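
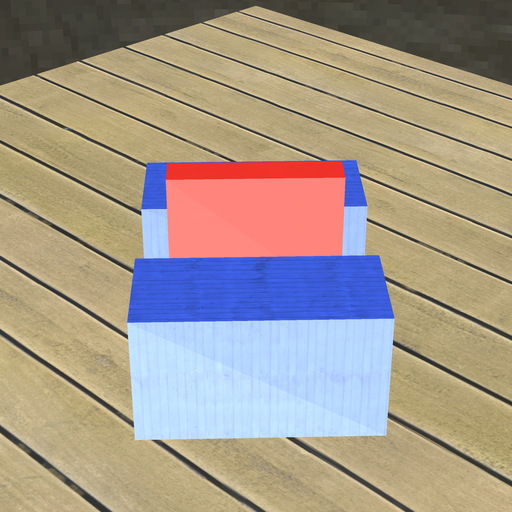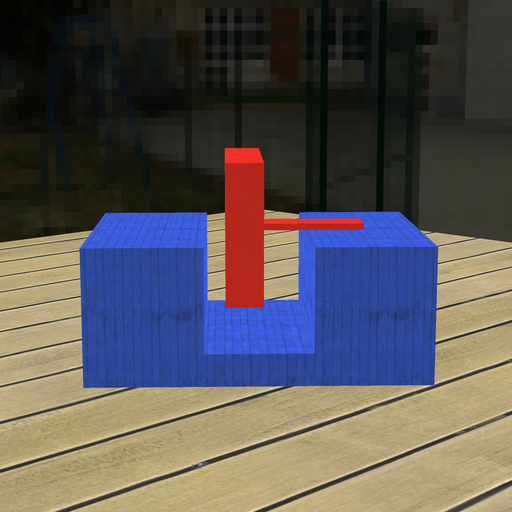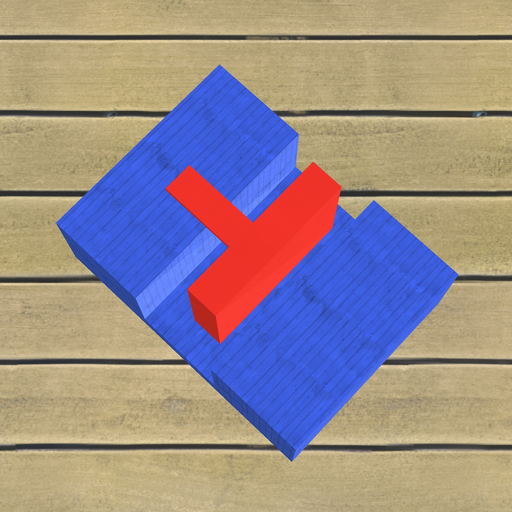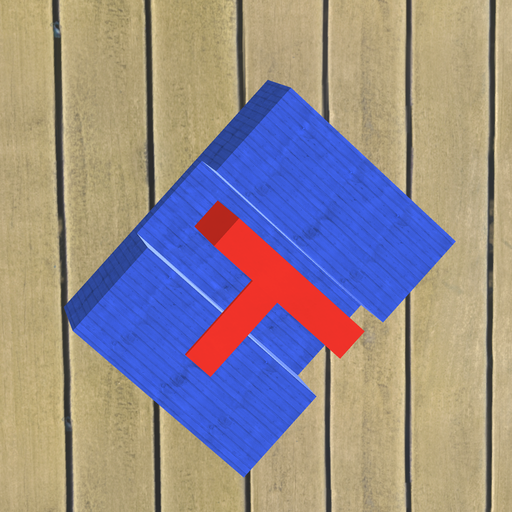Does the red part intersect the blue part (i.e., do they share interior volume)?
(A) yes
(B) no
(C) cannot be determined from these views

(B) no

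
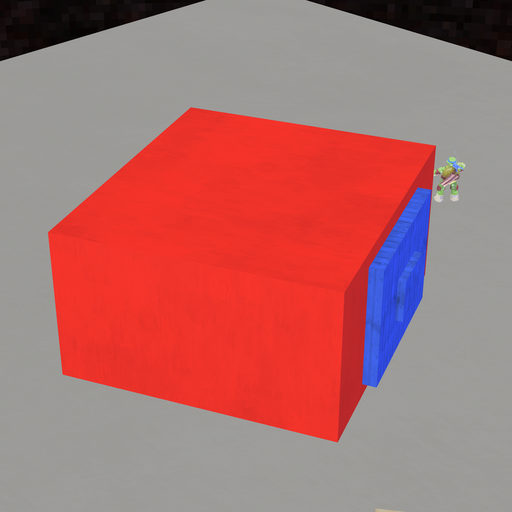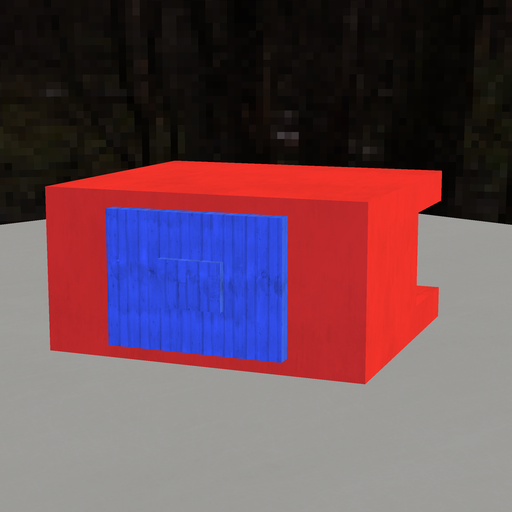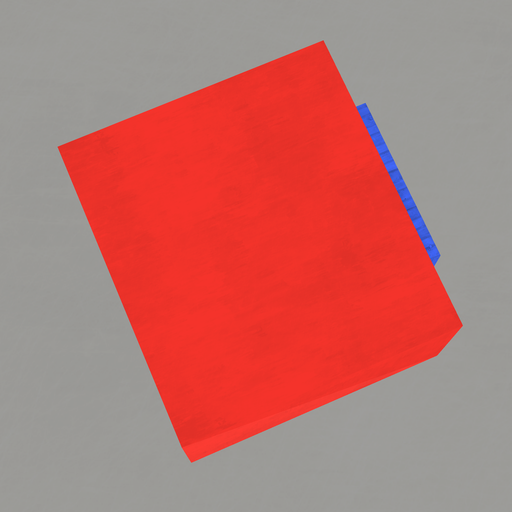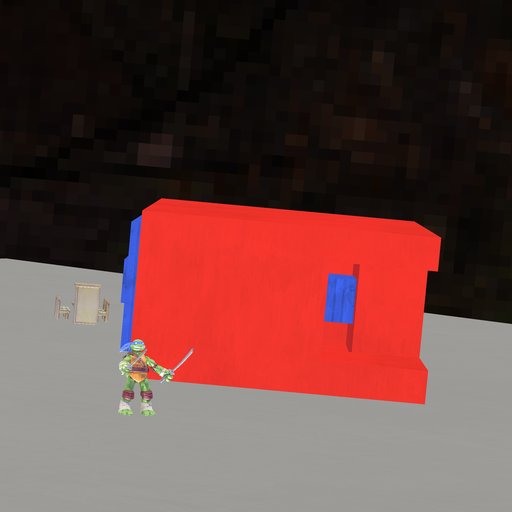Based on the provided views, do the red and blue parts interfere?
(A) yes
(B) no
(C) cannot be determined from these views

(A) yes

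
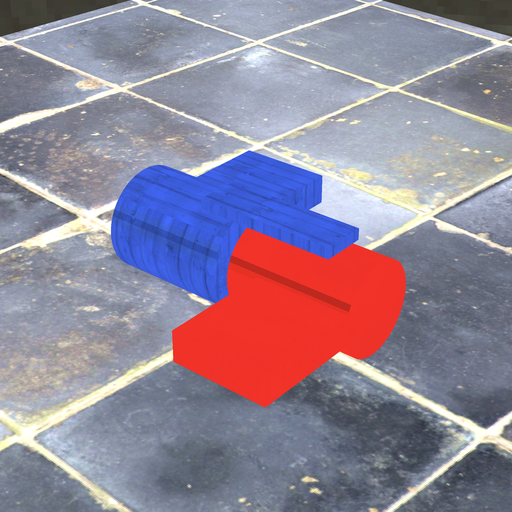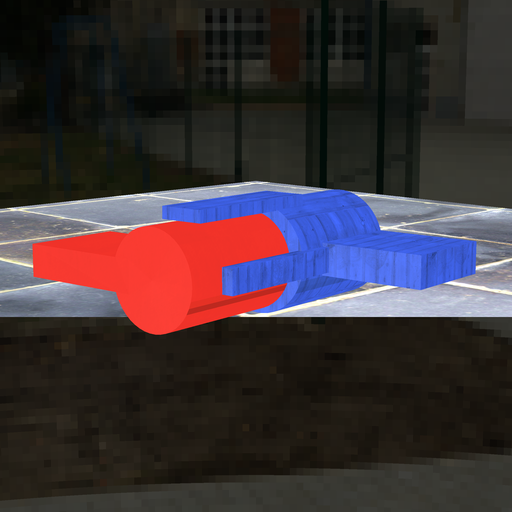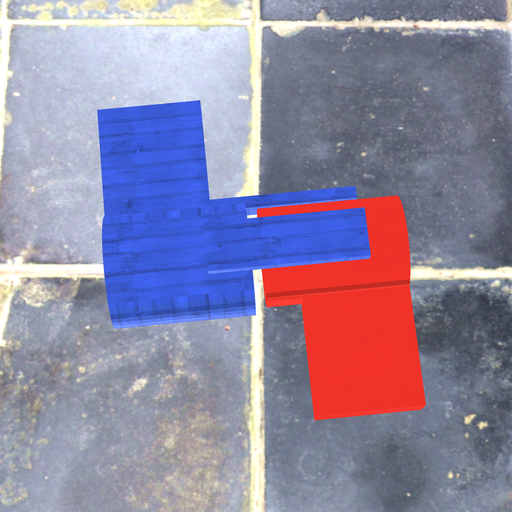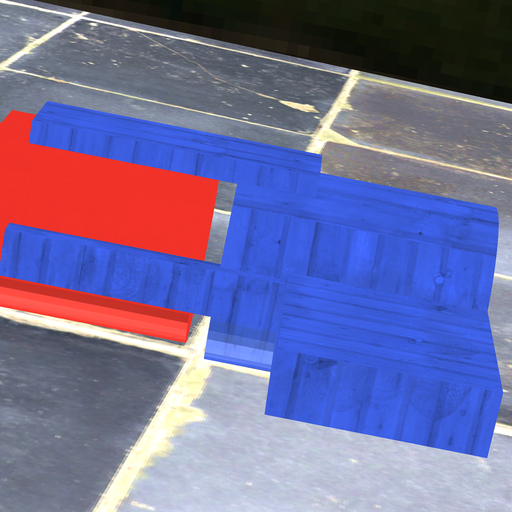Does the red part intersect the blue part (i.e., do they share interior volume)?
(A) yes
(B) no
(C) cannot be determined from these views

(B) no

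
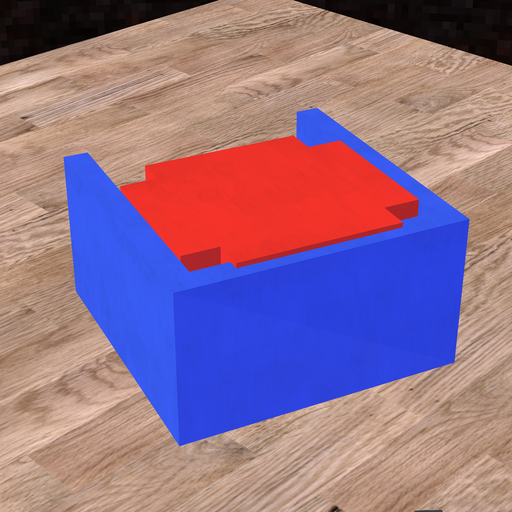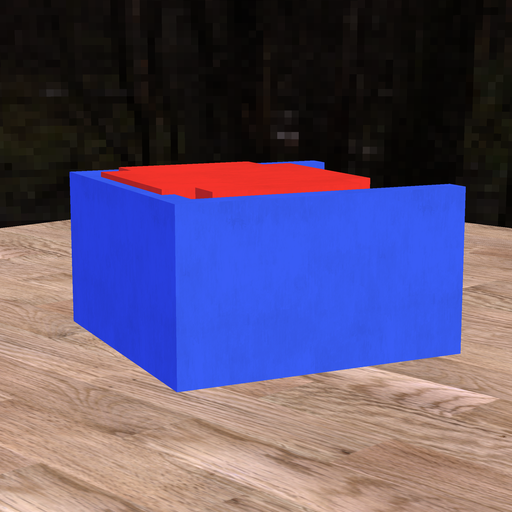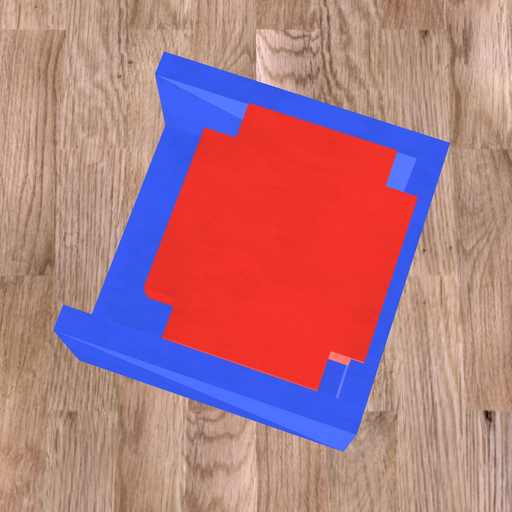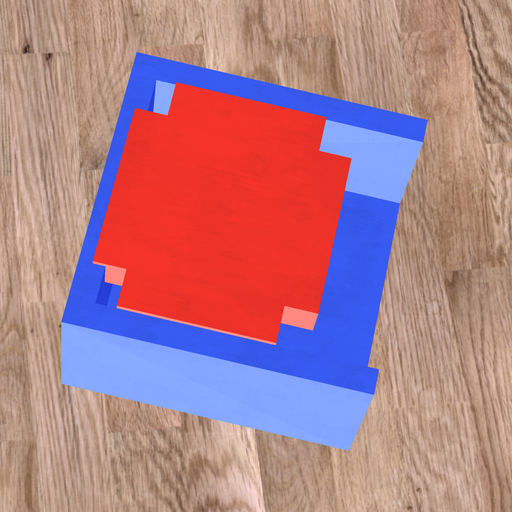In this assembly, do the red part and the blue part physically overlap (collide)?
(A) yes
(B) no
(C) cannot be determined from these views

(A) yes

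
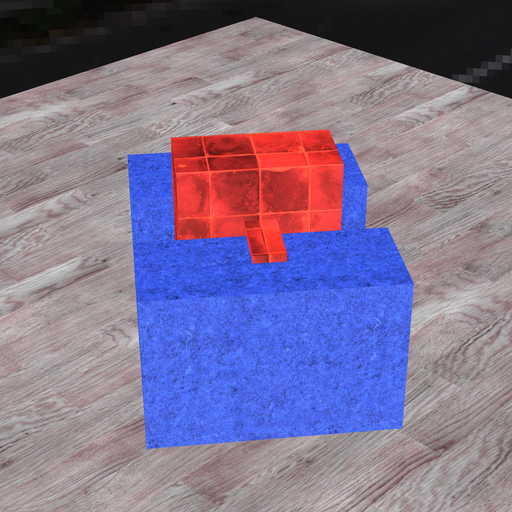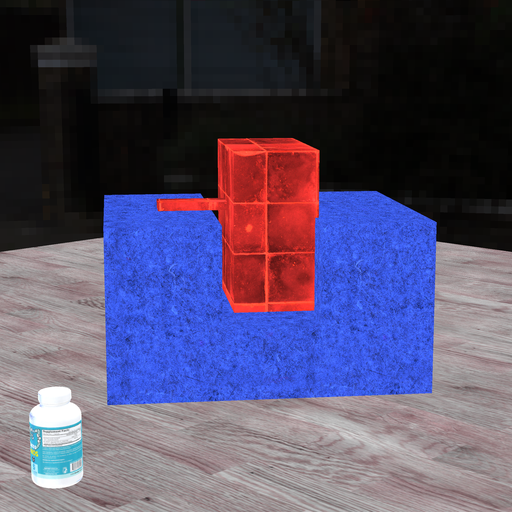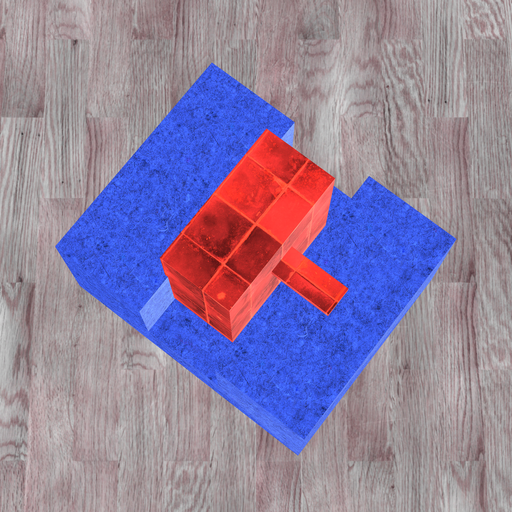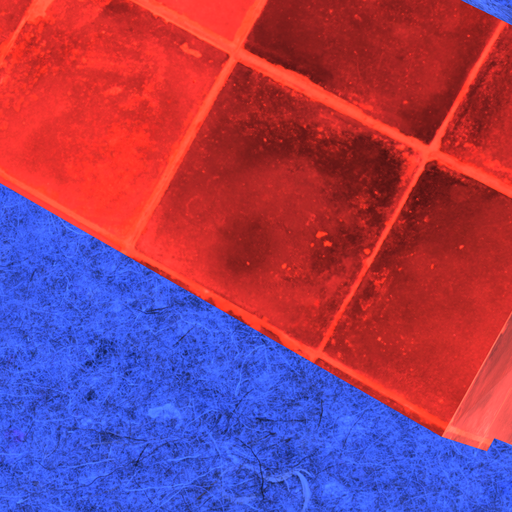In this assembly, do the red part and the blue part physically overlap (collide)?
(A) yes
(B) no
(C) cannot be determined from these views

(A) yes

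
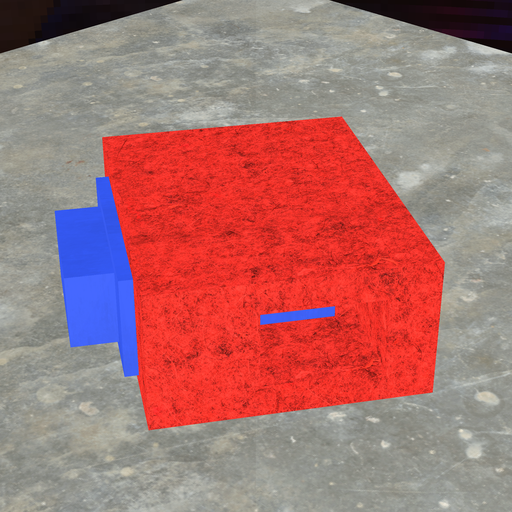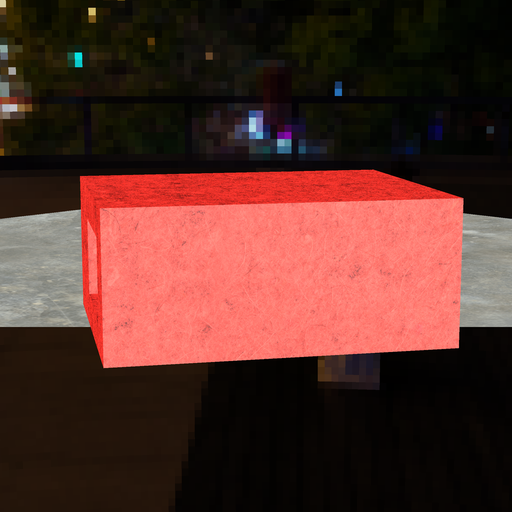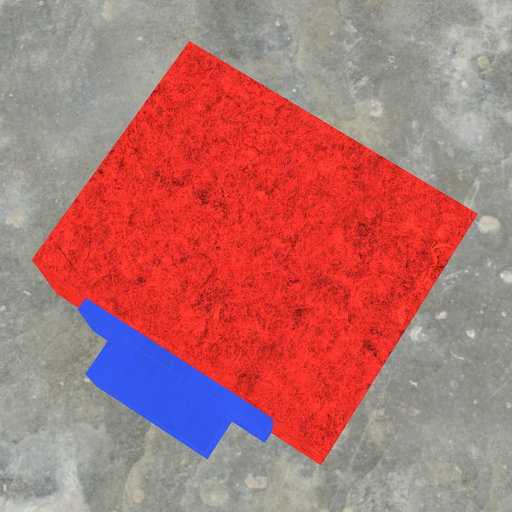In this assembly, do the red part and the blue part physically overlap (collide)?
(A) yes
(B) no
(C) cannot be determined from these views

(C) cannot be determined from these views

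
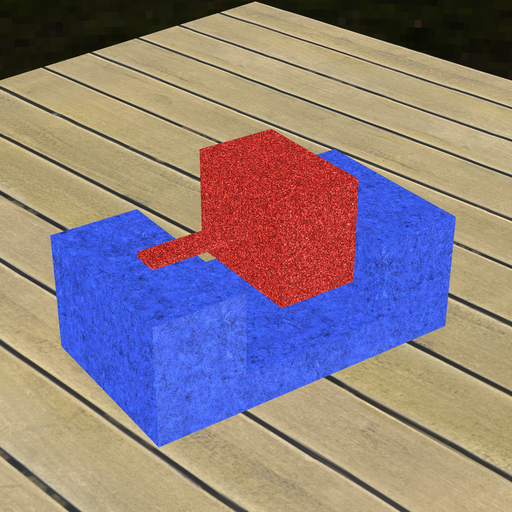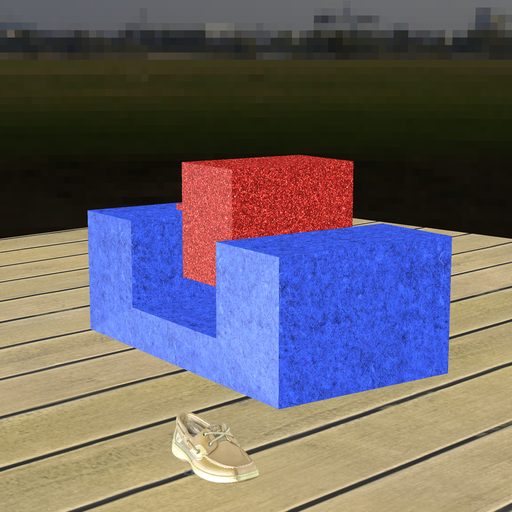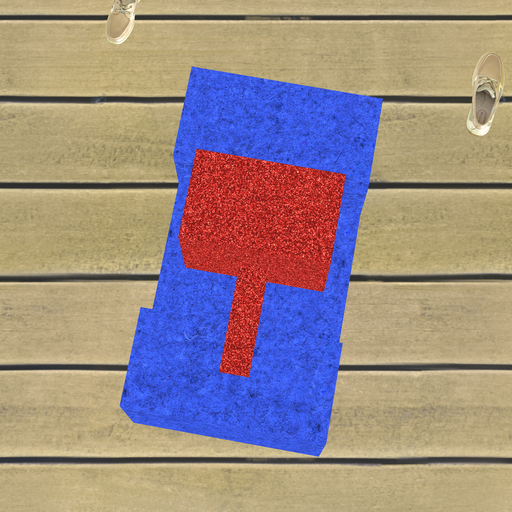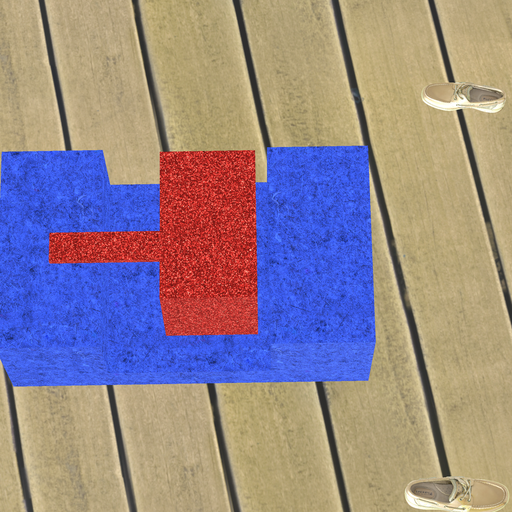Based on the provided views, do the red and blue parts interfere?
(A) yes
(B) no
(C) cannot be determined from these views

(B) no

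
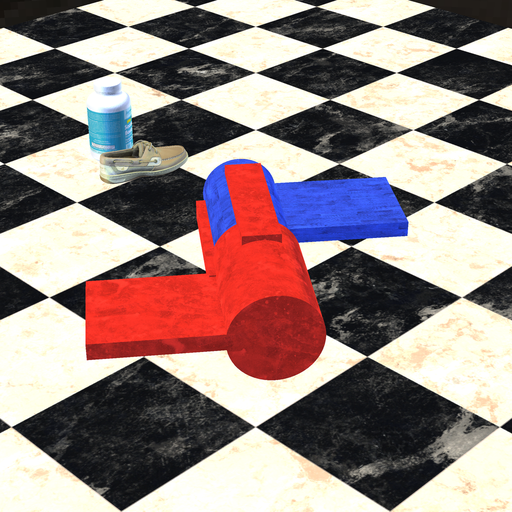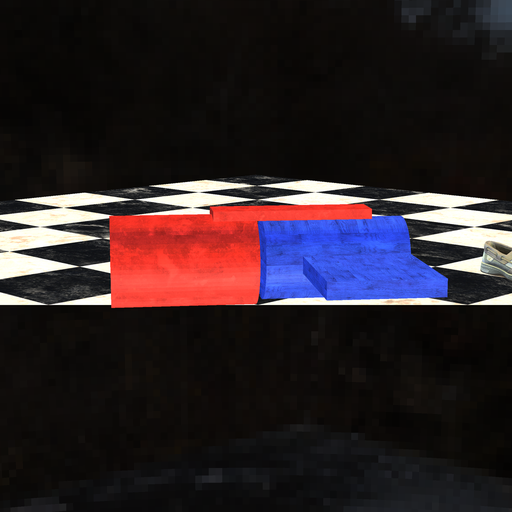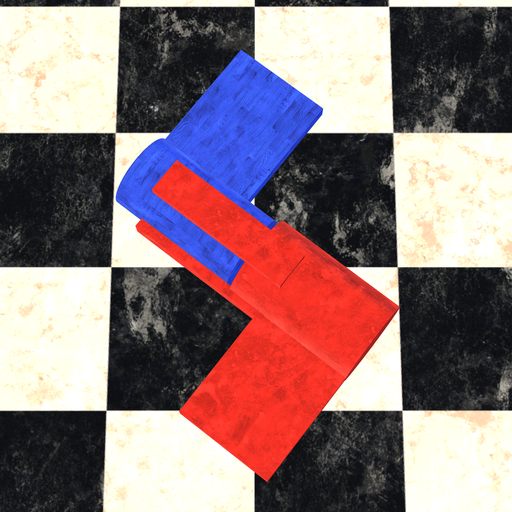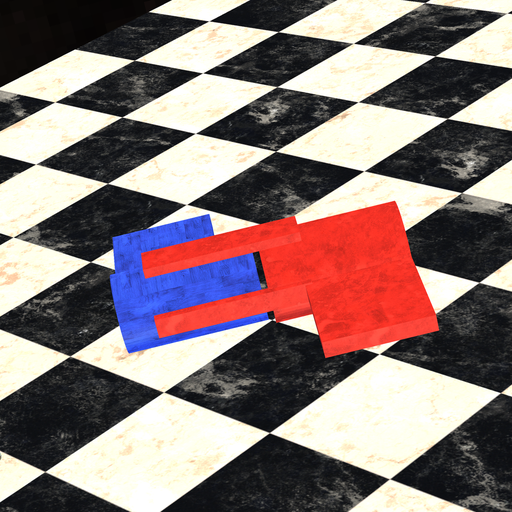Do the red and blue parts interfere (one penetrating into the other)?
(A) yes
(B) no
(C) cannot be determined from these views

(B) no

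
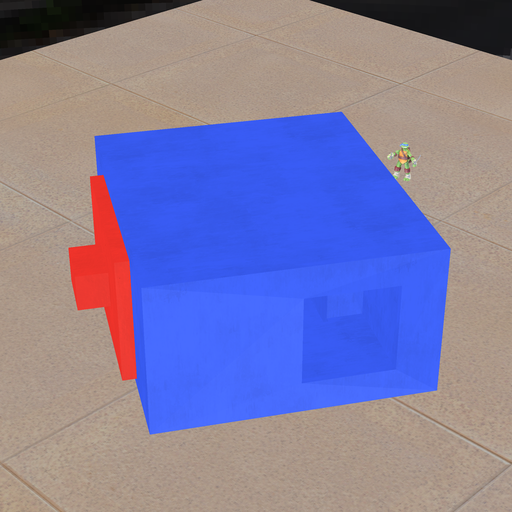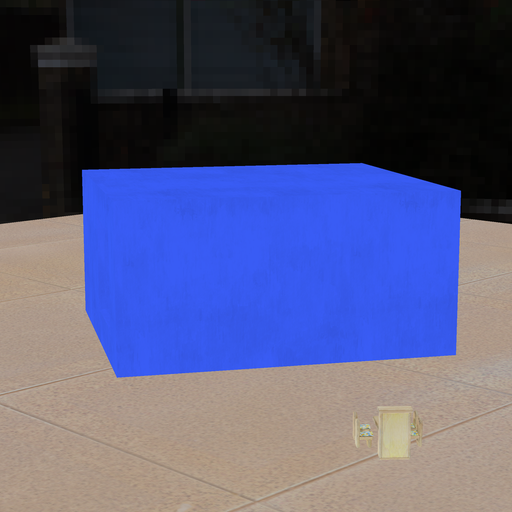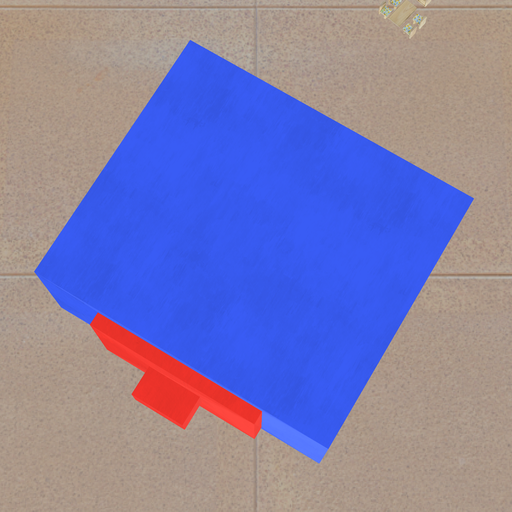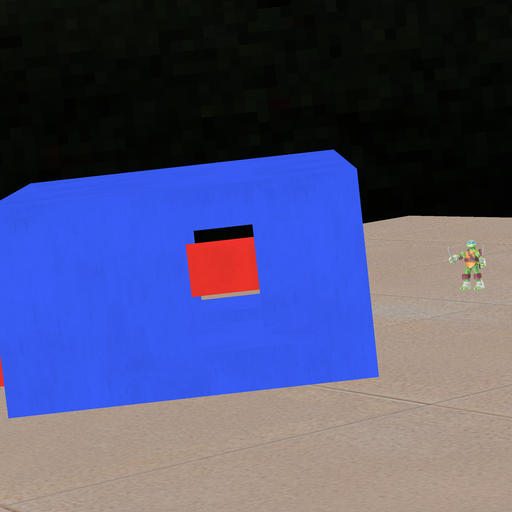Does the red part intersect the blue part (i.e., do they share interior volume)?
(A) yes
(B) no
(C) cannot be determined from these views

(A) yes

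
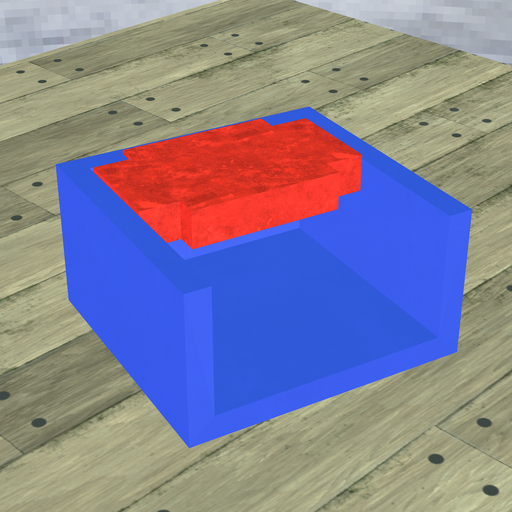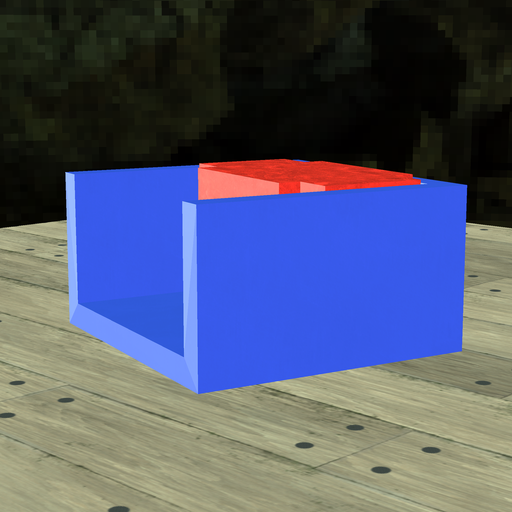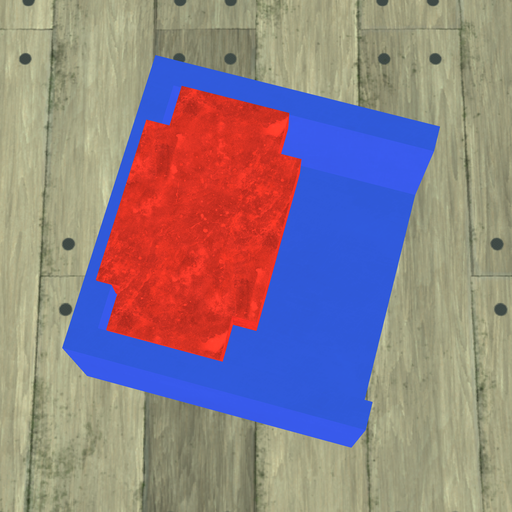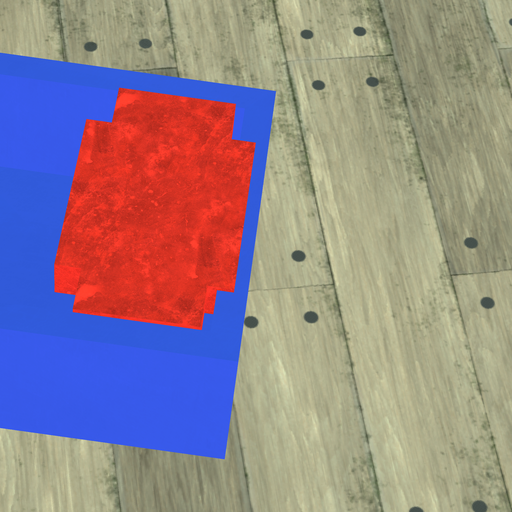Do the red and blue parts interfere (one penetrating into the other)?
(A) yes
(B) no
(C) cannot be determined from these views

(A) yes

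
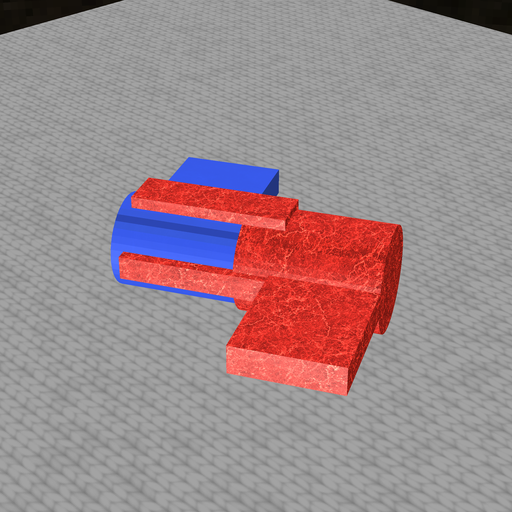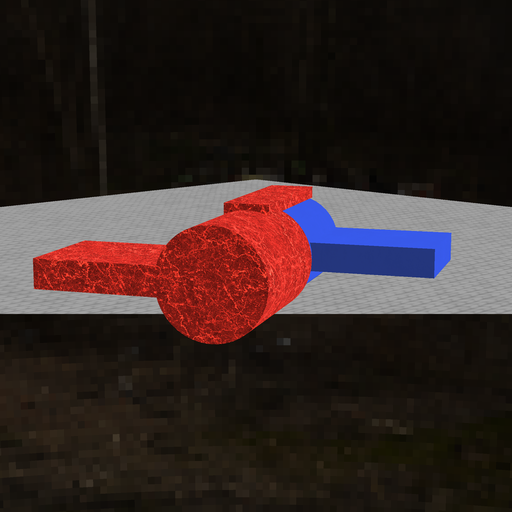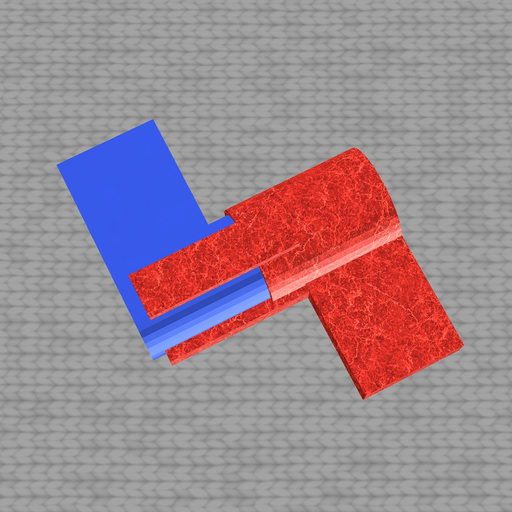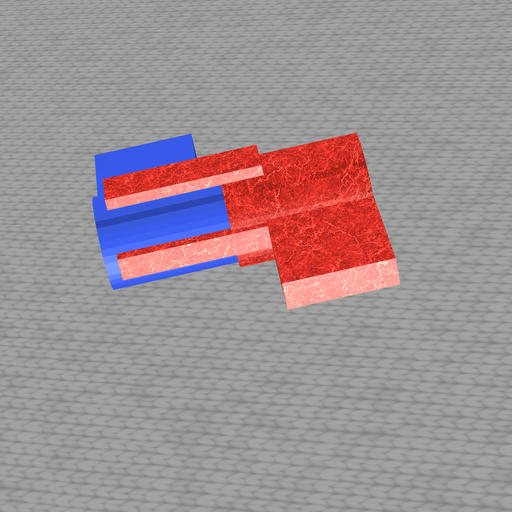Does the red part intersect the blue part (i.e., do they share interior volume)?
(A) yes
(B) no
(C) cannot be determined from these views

(A) yes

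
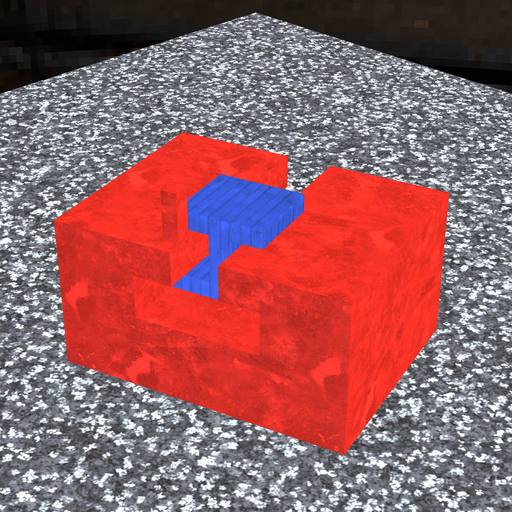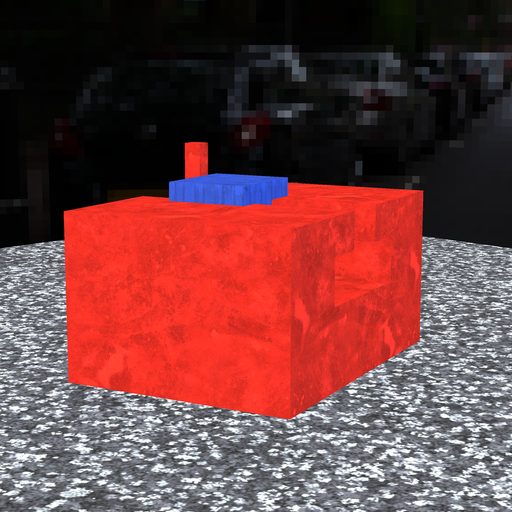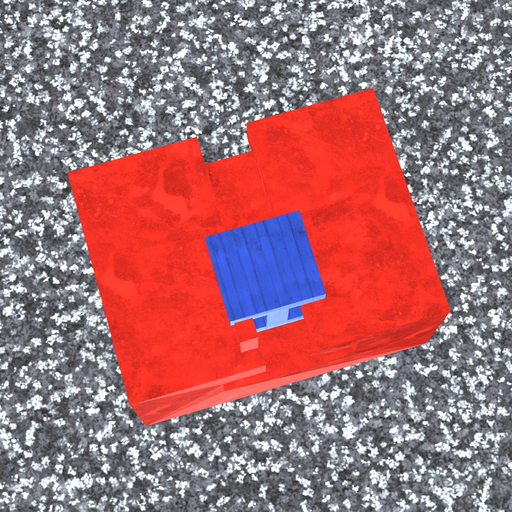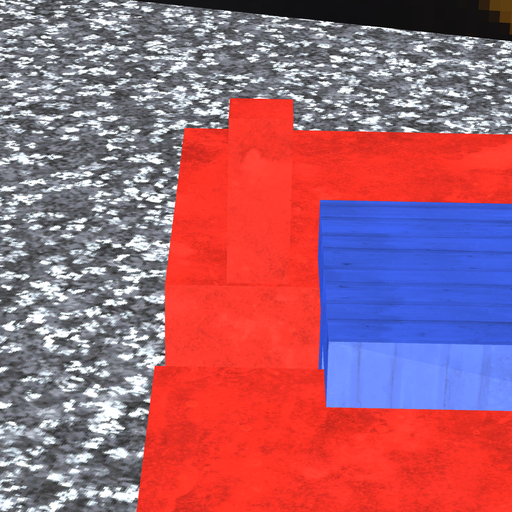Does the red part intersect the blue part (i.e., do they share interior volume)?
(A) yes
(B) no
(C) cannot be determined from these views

(B) no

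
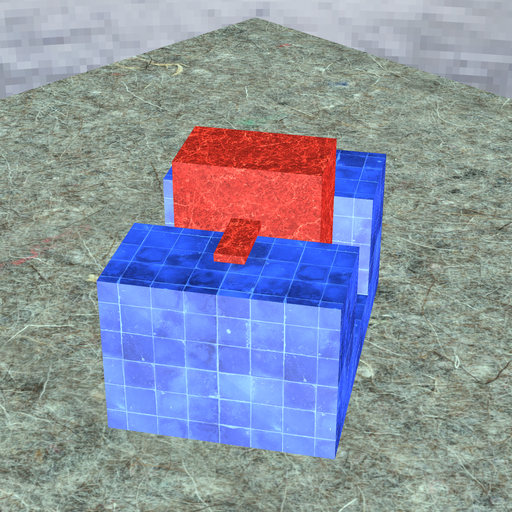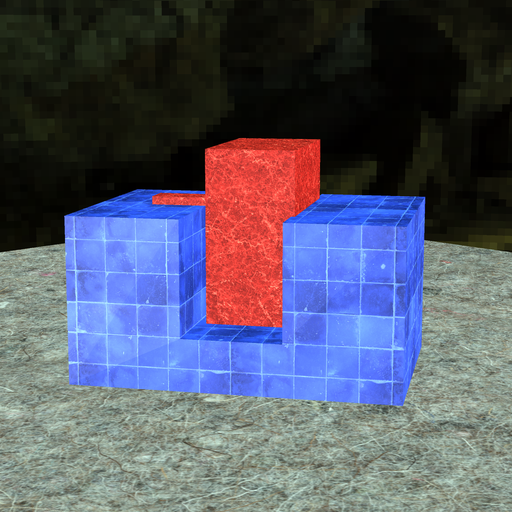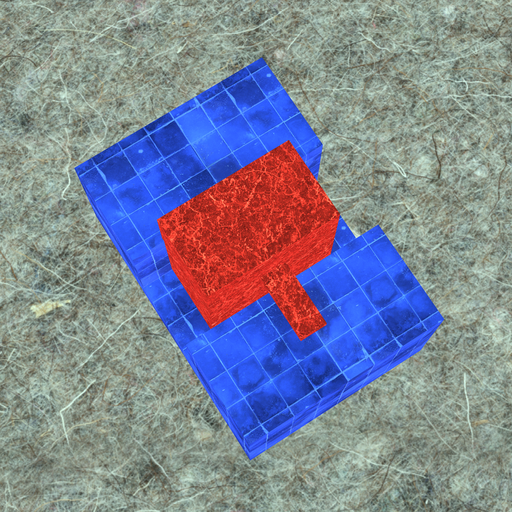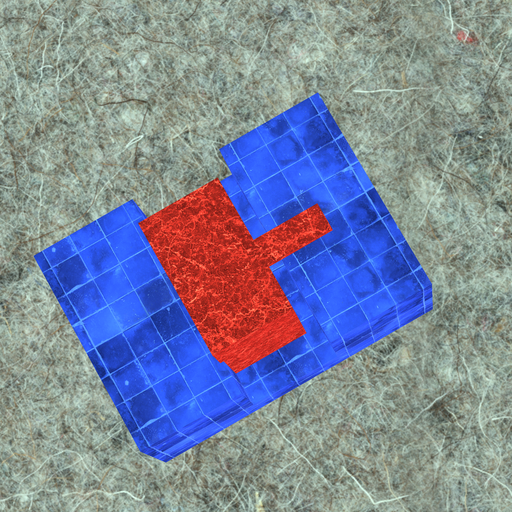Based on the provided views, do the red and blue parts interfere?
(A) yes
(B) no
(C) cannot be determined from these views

(A) yes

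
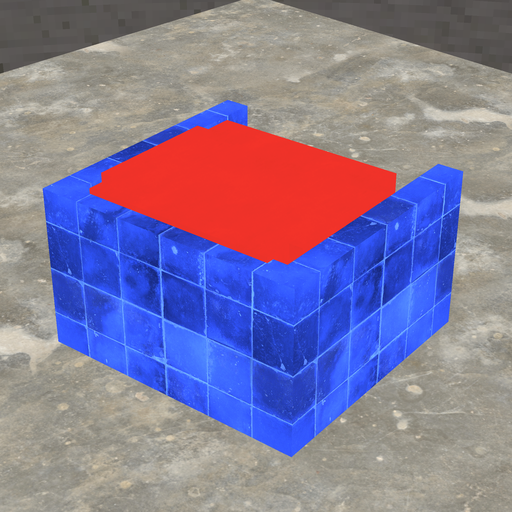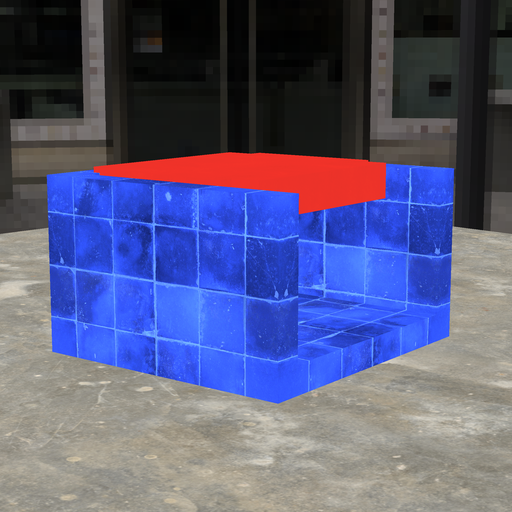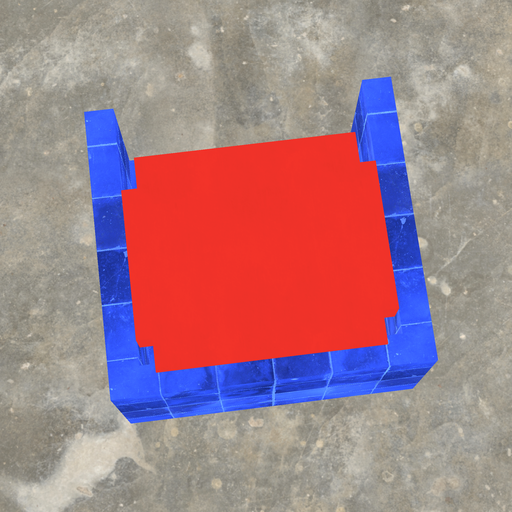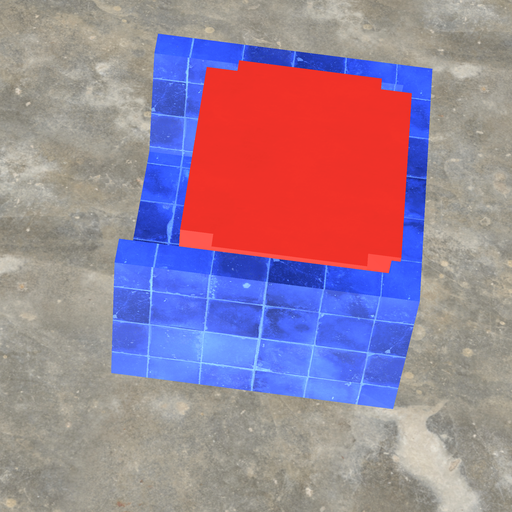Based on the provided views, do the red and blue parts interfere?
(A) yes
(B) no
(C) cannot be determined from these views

(A) yes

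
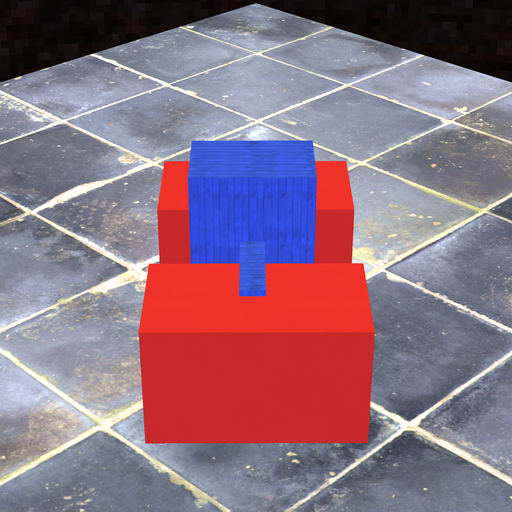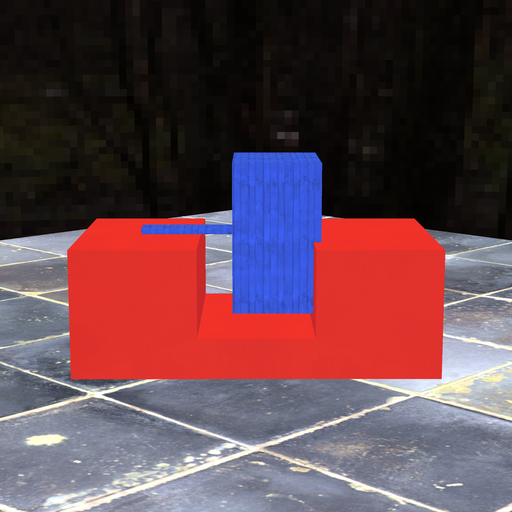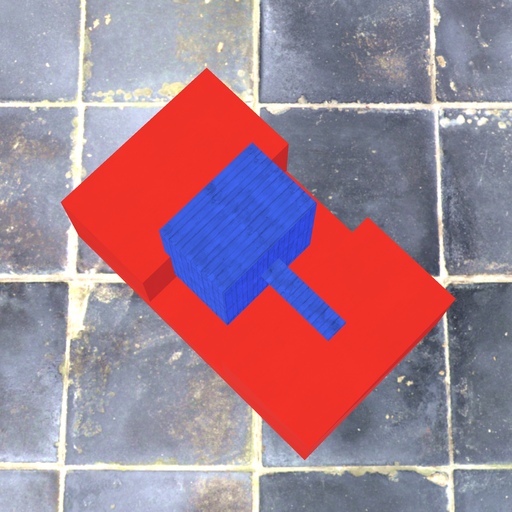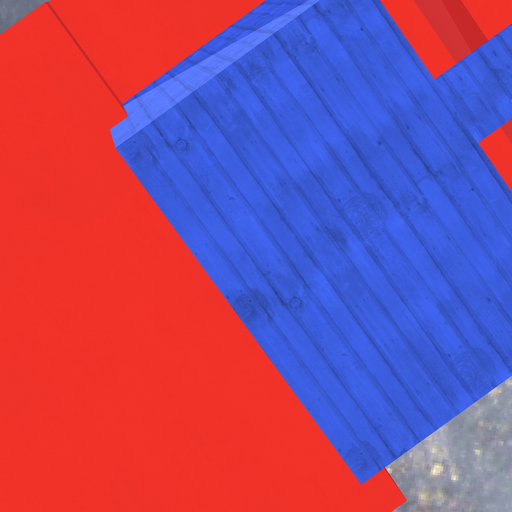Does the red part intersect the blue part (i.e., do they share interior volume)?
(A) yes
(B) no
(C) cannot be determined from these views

(A) yes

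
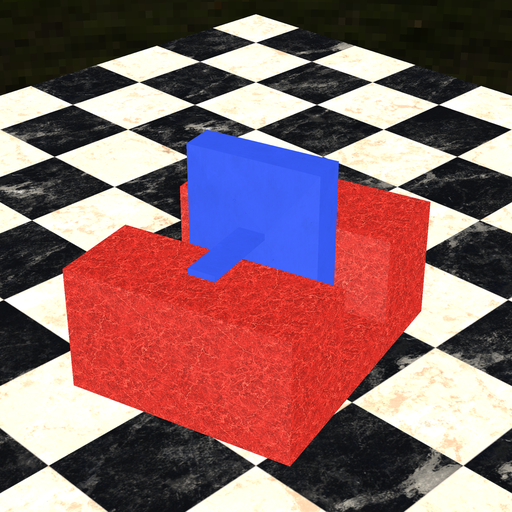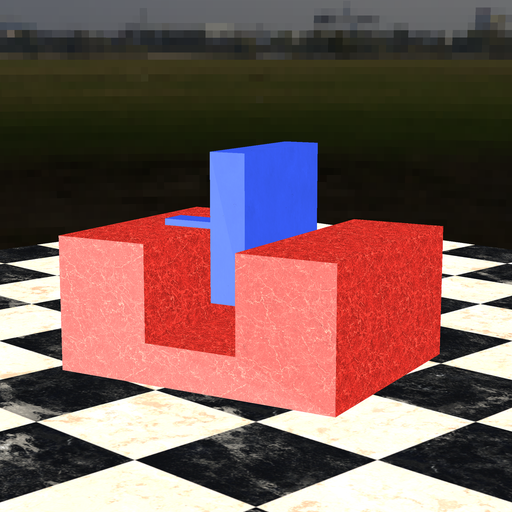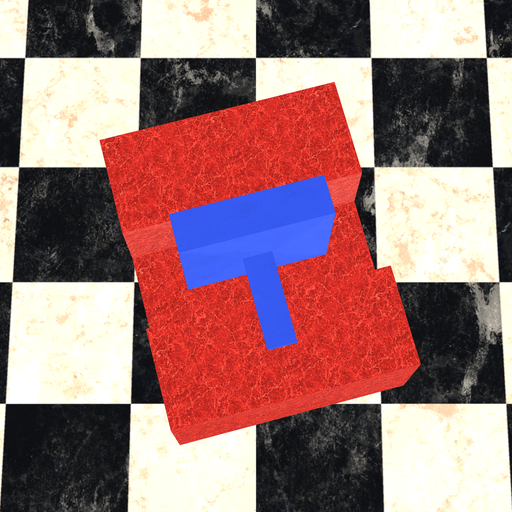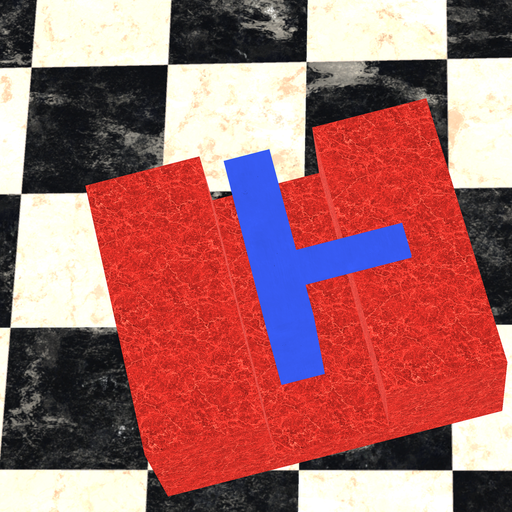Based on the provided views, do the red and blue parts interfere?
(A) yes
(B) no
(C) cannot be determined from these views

(B) no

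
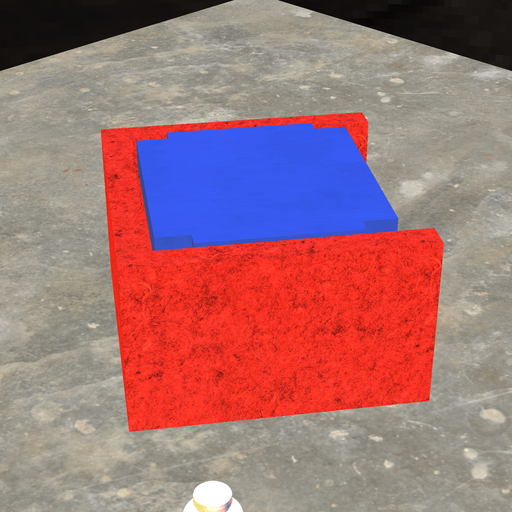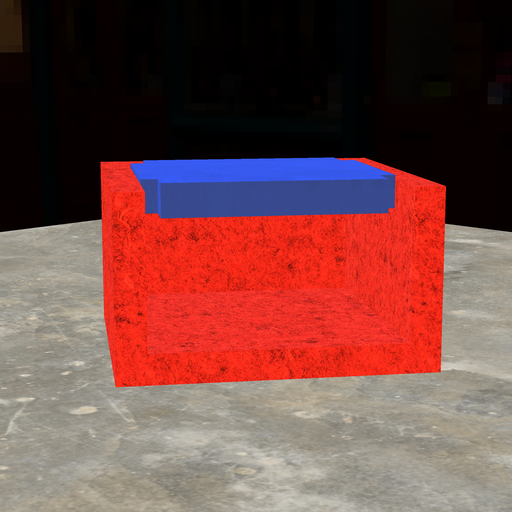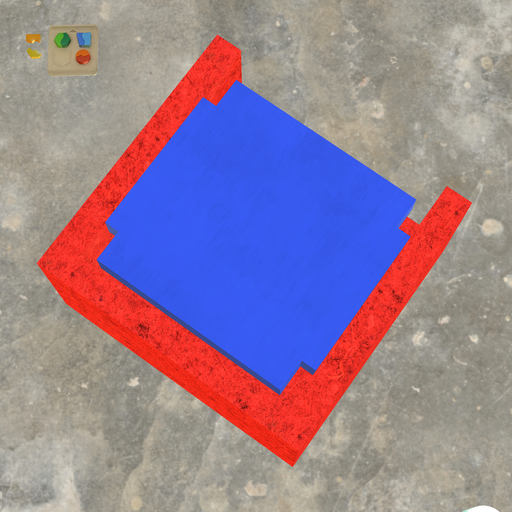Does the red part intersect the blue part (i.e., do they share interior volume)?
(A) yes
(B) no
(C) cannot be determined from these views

(B) no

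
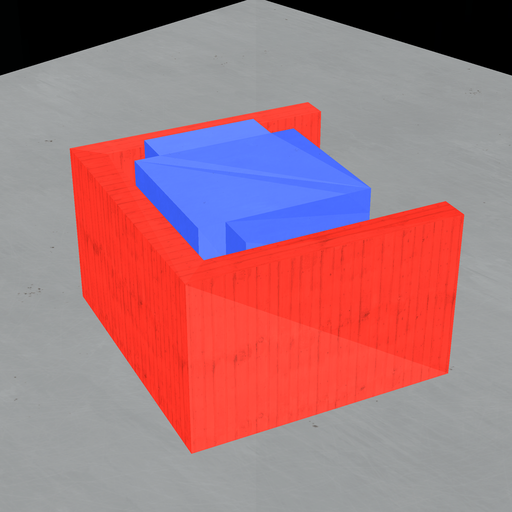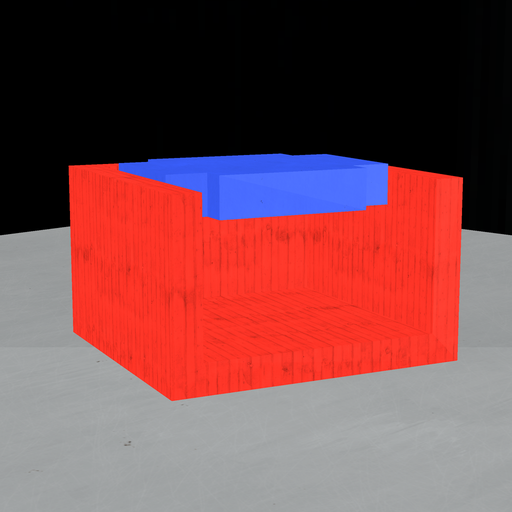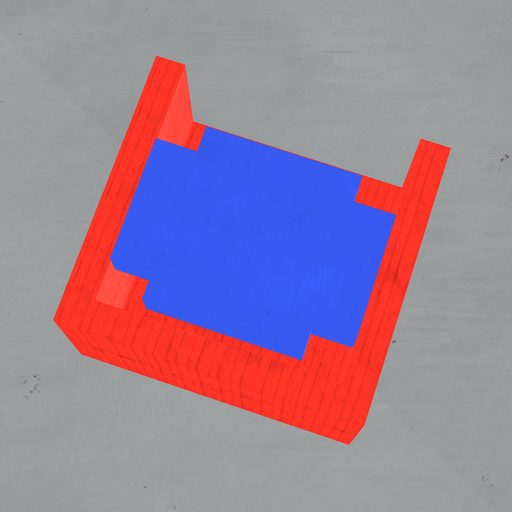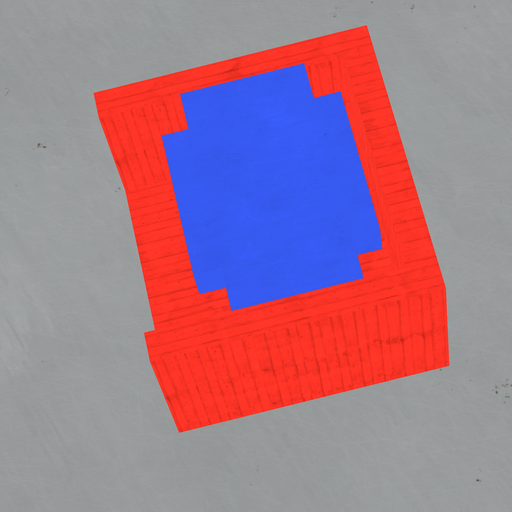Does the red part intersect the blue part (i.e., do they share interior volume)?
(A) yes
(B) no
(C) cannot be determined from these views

(B) no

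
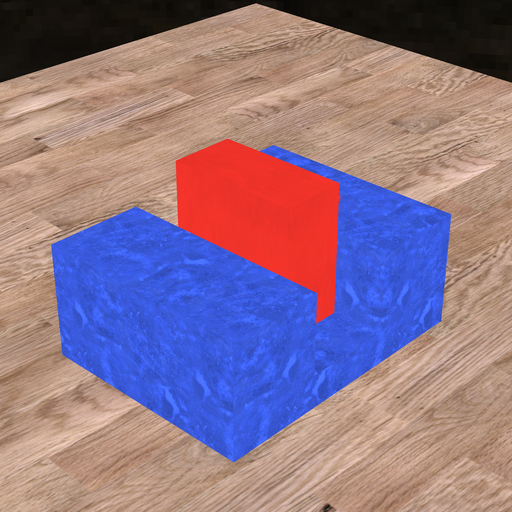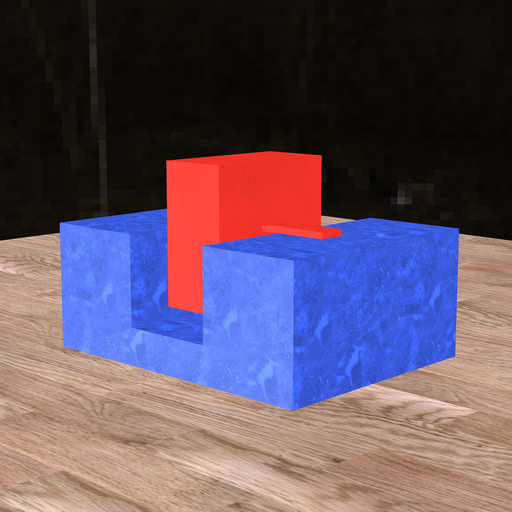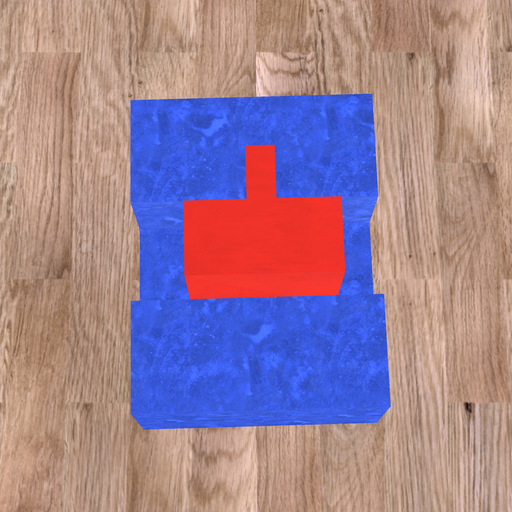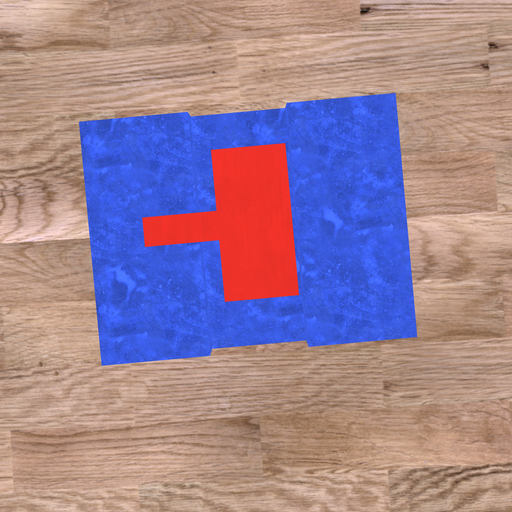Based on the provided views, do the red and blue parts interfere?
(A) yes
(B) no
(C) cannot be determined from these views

(B) no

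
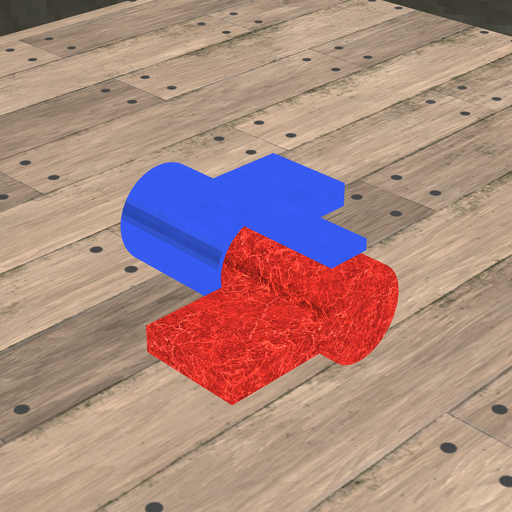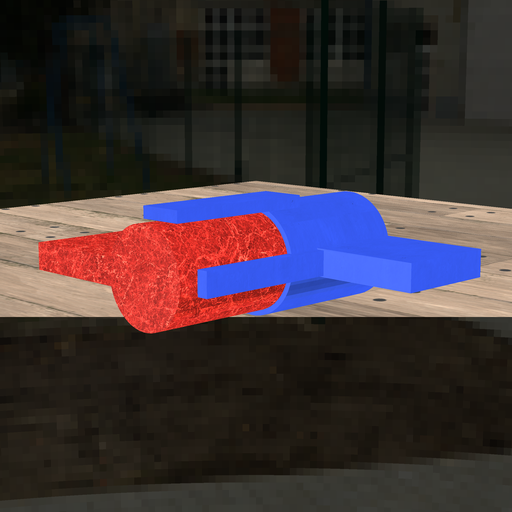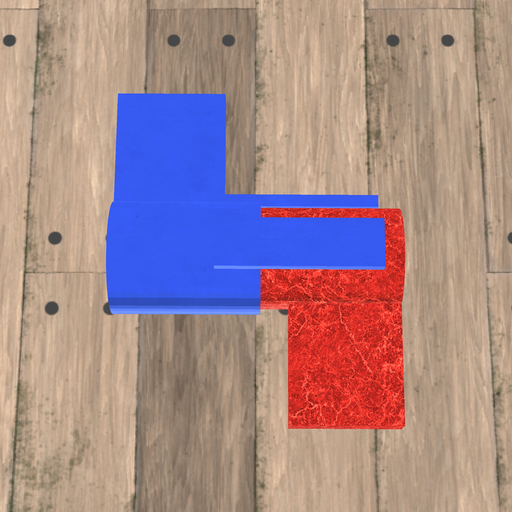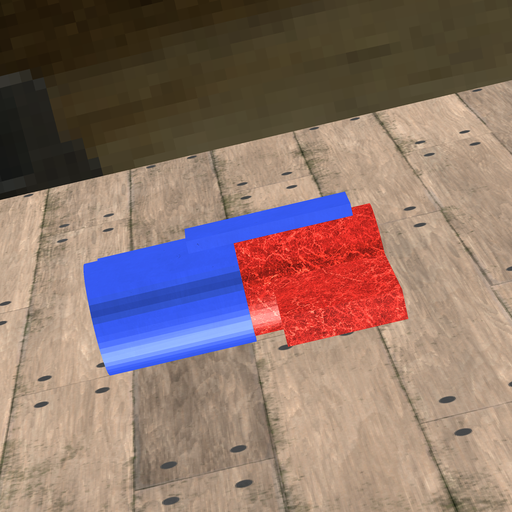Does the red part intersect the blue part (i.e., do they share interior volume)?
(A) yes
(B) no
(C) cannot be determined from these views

(A) yes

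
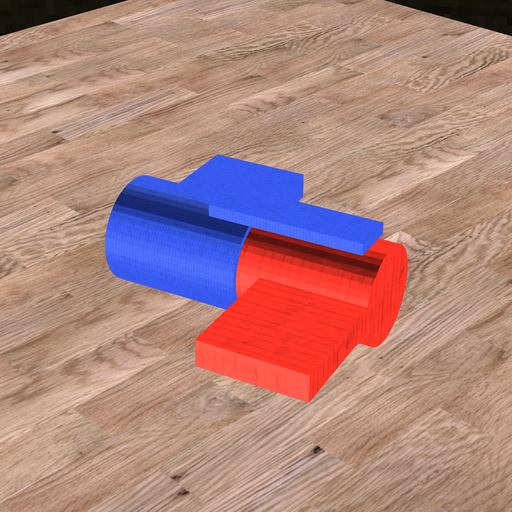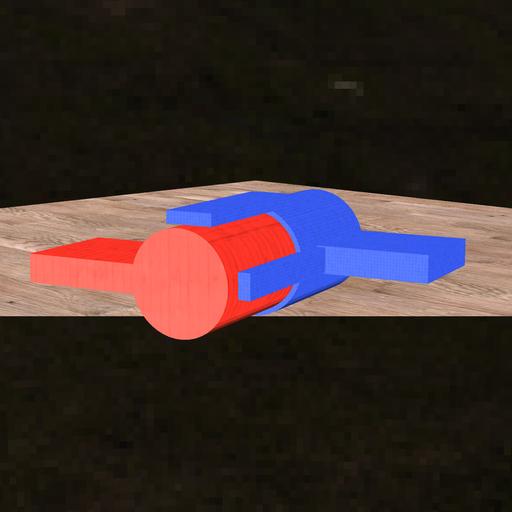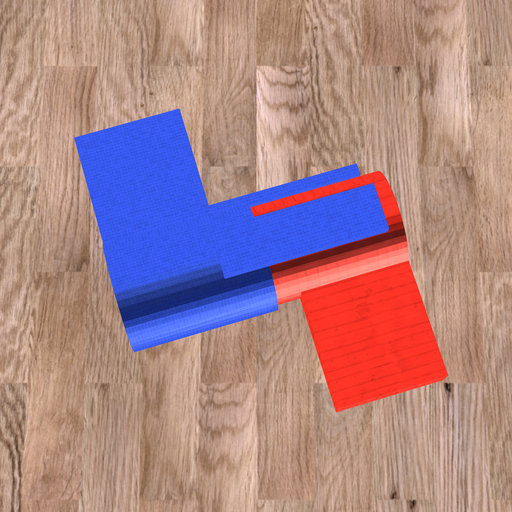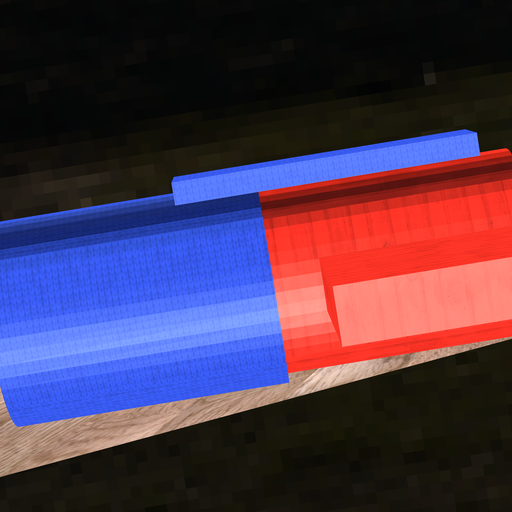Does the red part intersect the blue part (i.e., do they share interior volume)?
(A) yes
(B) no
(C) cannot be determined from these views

(A) yes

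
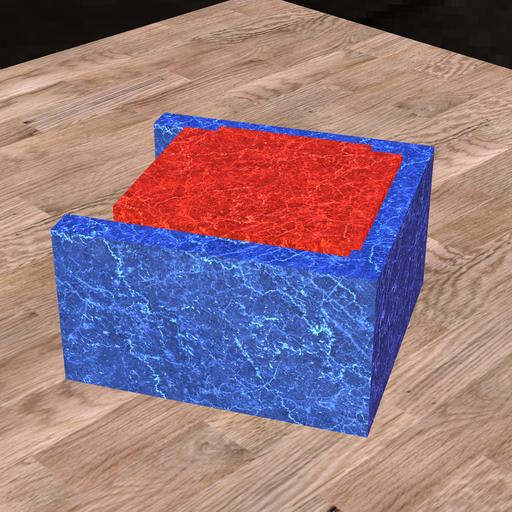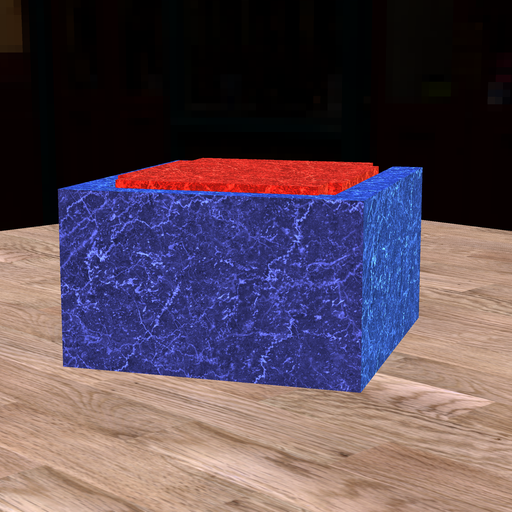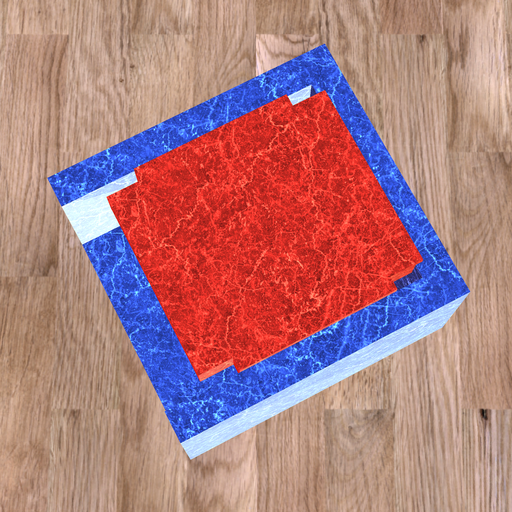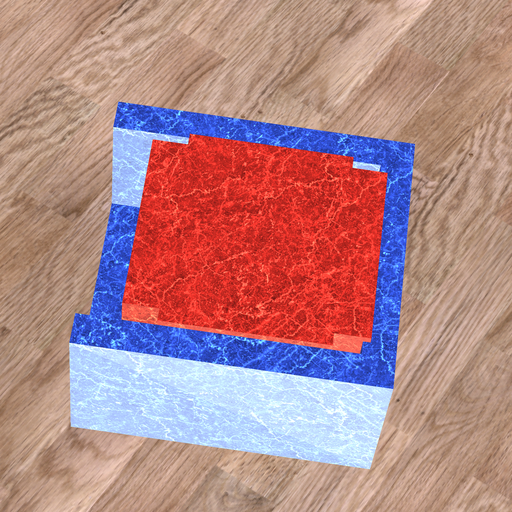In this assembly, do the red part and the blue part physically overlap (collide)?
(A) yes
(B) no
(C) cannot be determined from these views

(A) yes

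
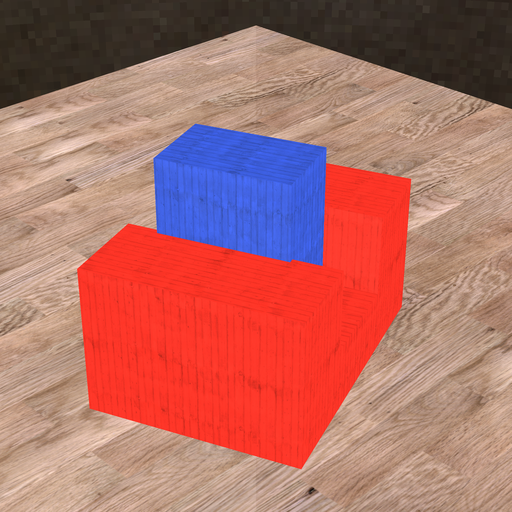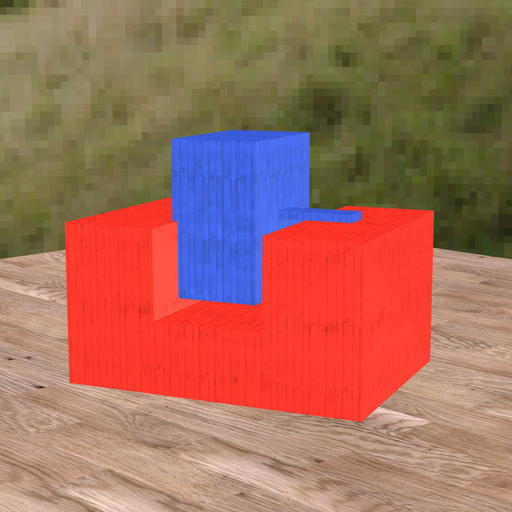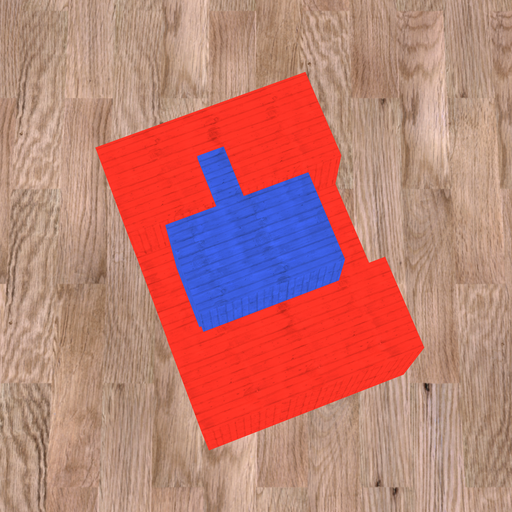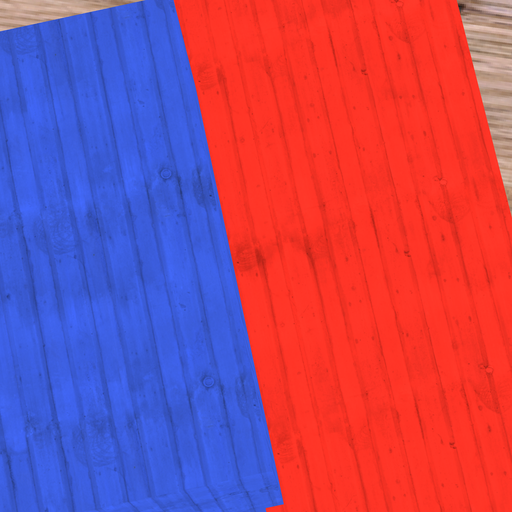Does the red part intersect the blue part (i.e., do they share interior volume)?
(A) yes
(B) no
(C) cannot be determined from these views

(A) yes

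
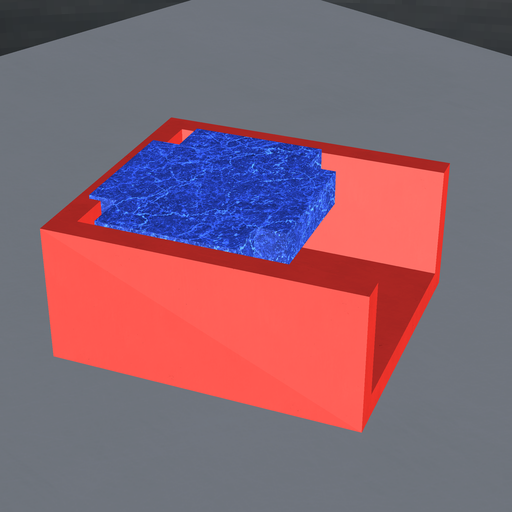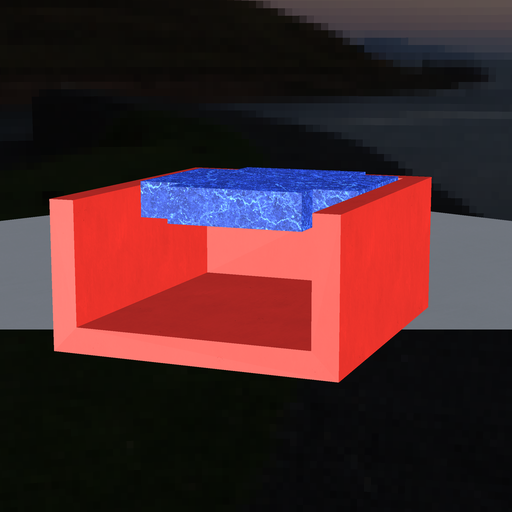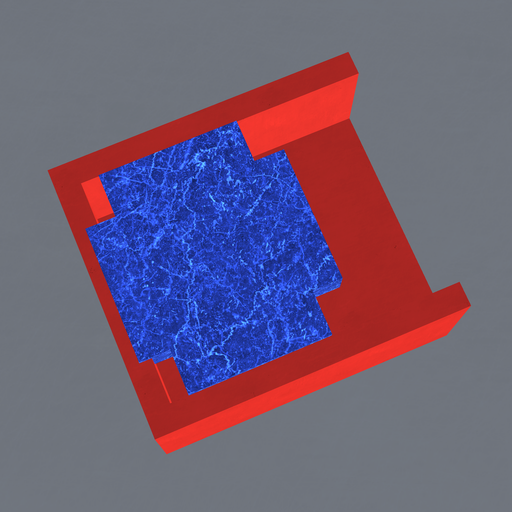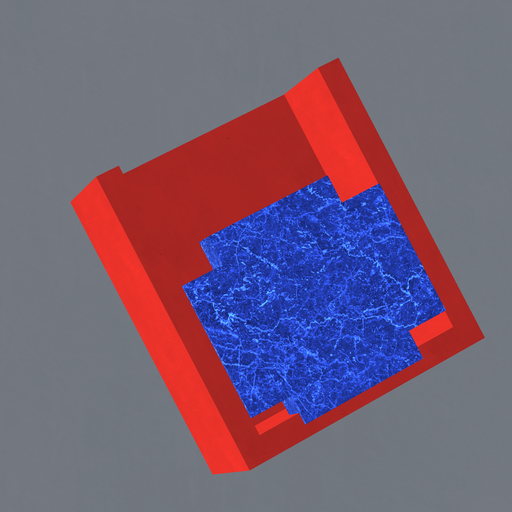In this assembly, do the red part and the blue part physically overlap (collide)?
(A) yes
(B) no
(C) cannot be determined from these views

(A) yes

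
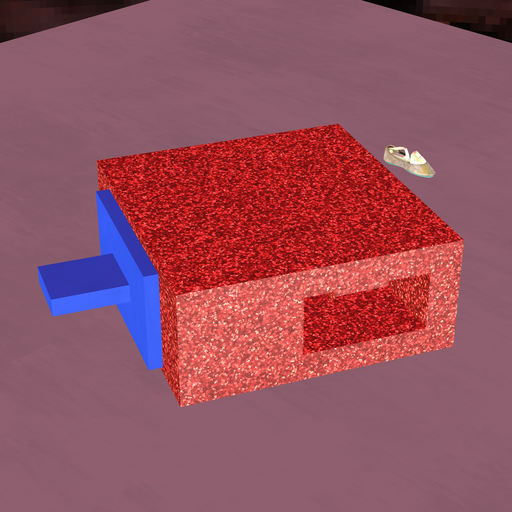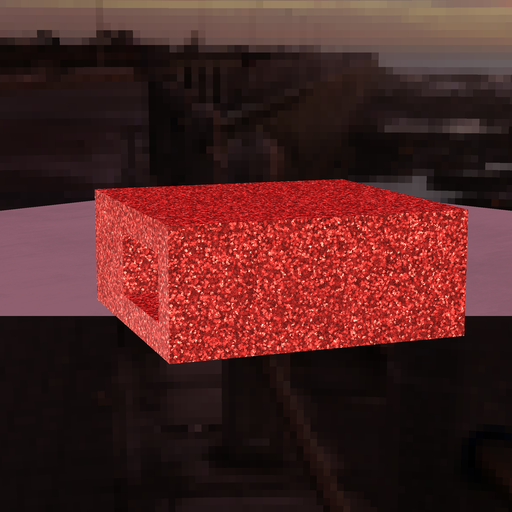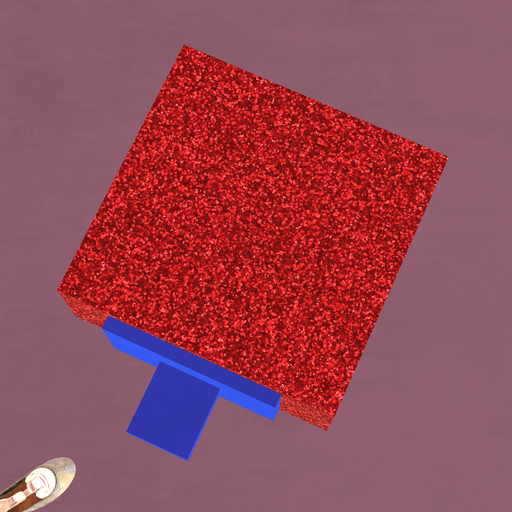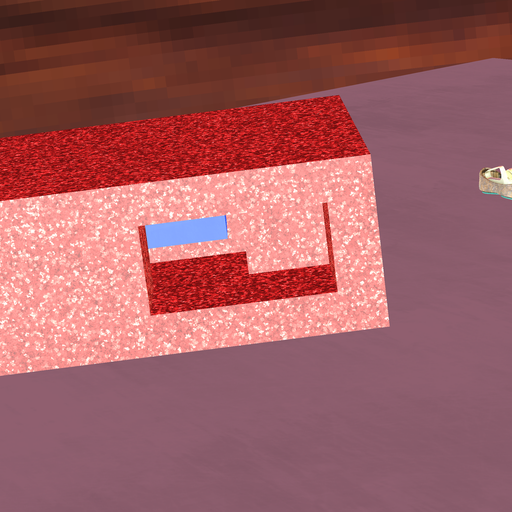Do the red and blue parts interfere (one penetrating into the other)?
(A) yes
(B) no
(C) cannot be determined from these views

(B) no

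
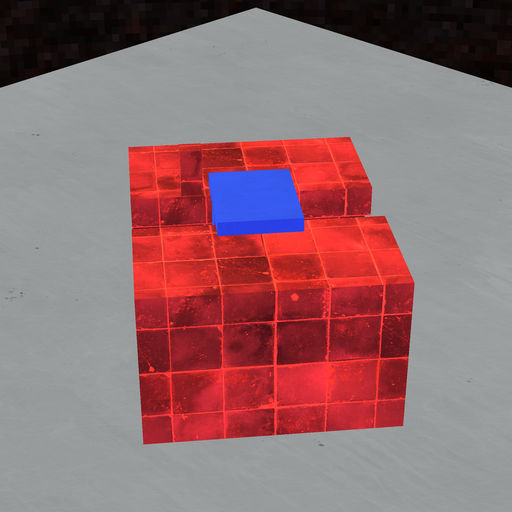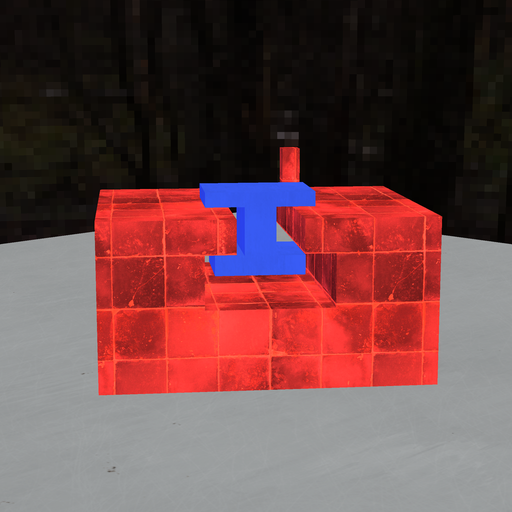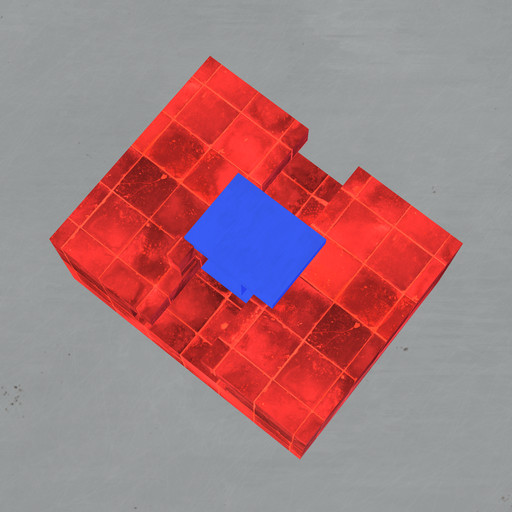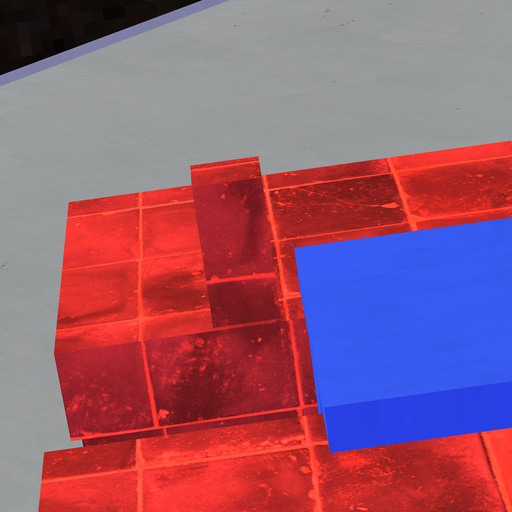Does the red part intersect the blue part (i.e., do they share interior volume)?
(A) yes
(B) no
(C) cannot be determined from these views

(B) no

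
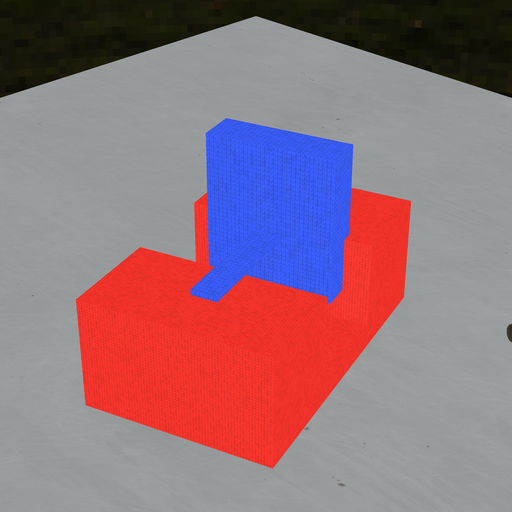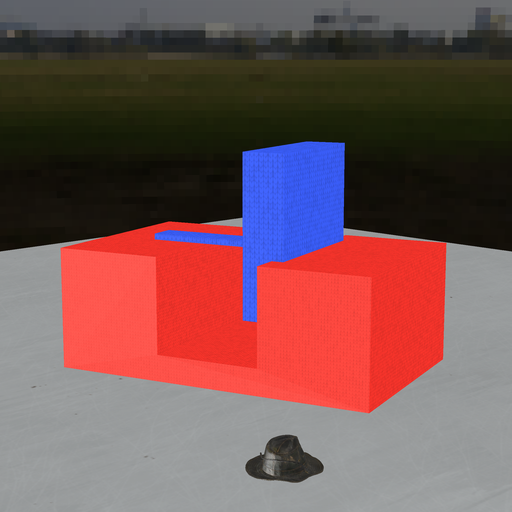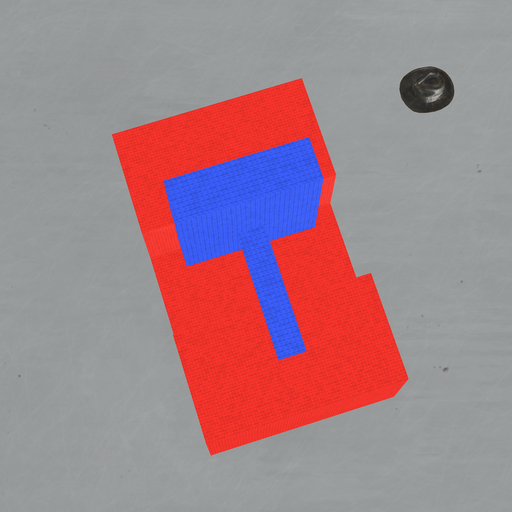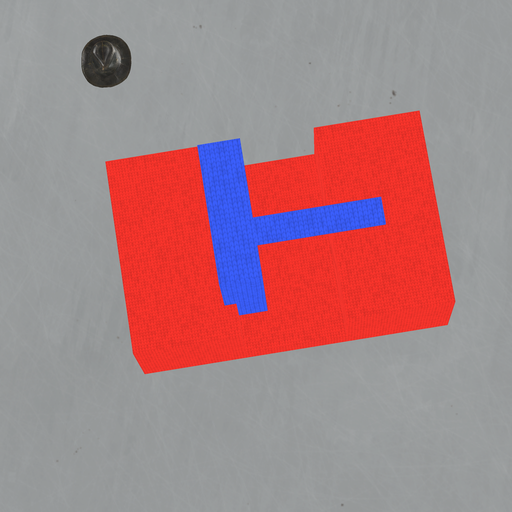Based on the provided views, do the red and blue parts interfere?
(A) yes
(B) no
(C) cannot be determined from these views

(A) yes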